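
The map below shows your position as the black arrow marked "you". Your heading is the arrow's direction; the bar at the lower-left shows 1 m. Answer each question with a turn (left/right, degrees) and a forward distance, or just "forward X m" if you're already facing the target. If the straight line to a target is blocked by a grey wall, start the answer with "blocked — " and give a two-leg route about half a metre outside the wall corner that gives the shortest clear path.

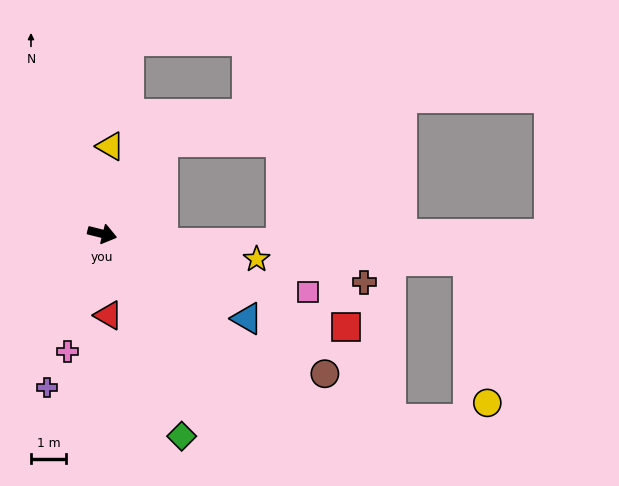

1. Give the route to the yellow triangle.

turn left 99°, forward 2.5 m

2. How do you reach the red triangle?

turn right 71°, forward 2.3 m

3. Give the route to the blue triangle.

turn right 16°, forward 4.8 m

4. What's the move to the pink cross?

turn right 92°, forward 3.5 m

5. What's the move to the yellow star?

turn left 5°, forward 4.4 m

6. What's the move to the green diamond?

turn right 54°, forward 6.2 m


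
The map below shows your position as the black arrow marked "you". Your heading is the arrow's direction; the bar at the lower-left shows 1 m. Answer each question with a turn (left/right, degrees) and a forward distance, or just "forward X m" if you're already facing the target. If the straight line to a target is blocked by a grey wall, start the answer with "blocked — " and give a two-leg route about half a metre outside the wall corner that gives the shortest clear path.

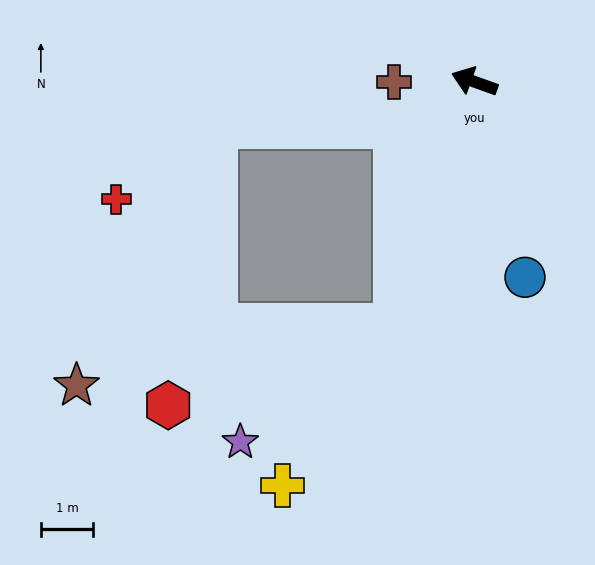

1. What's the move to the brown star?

blocked — turn left 92°, forward 4.9 m, then turn right 62°, forward 6.2 m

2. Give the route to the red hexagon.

blocked — turn left 92°, forward 4.9 m, then turn right 53°, forward 4.6 m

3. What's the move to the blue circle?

turn left 124°, forward 3.9 m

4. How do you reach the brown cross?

turn left 20°, forward 1.5 m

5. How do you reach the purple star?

blocked — turn left 92°, forward 4.9 m, then turn right 36°, forward 3.7 m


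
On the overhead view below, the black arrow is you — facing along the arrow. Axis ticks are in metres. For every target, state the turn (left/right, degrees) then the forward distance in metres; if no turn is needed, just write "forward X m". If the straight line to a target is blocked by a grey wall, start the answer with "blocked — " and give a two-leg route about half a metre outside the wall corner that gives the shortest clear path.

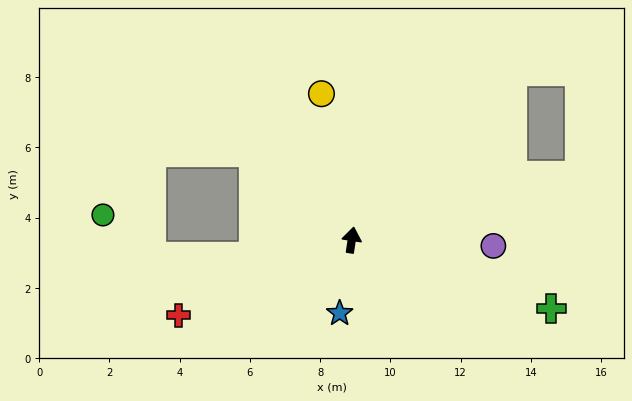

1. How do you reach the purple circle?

turn right 84°, forward 4.0 m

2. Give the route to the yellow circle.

turn left 20°, forward 4.3 m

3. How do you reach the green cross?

turn right 100°, forward 6.0 m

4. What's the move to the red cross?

turn left 122°, forward 5.4 m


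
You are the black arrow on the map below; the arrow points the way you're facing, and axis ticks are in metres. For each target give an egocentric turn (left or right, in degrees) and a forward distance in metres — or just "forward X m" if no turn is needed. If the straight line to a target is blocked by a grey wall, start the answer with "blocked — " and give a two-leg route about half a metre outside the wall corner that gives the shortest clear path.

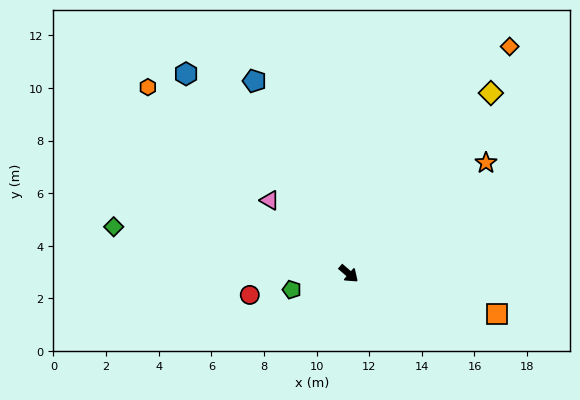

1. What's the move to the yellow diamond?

turn left 93°, forward 8.7 m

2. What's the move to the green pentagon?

turn right 123°, forward 2.2 m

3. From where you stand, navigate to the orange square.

turn left 26°, forward 5.8 m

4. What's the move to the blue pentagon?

turn left 157°, forward 8.2 m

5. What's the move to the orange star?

turn left 80°, forward 6.7 m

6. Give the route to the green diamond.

turn right 150°, forward 9.1 m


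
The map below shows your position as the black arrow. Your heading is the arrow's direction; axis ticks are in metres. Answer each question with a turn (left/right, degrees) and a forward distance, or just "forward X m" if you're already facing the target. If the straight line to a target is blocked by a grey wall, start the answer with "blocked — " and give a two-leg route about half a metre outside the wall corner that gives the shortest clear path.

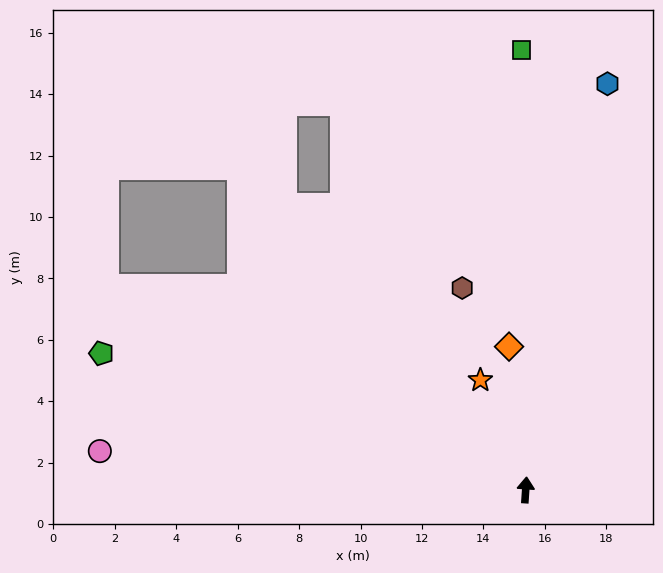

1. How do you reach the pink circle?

turn left 89°, forward 13.9 m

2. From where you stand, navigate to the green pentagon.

turn left 76°, forward 14.5 m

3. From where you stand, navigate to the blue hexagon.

turn right 8°, forward 13.5 m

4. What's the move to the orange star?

turn left 26°, forward 3.9 m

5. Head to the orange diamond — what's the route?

turn left 10°, forward 4.7 m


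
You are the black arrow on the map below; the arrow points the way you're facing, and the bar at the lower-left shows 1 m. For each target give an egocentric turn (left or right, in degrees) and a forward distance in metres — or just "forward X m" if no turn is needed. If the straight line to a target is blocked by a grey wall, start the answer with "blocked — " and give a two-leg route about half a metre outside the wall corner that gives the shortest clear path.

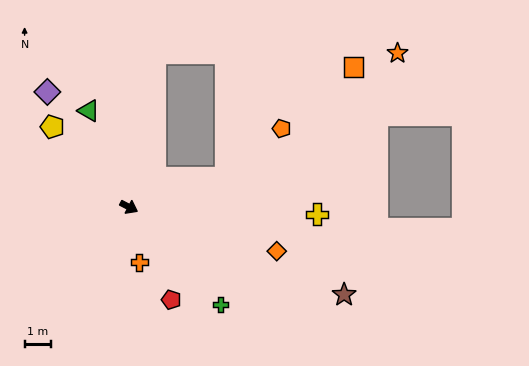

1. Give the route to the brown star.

turn left 5°, forward 8.9 m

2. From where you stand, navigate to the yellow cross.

turn left 25°, forward 7.2 m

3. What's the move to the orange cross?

turn right 52°, forward 2.1 m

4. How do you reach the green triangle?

turn left 140°, forward 4.0 m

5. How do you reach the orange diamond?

turn left 11°, forward 5.9 m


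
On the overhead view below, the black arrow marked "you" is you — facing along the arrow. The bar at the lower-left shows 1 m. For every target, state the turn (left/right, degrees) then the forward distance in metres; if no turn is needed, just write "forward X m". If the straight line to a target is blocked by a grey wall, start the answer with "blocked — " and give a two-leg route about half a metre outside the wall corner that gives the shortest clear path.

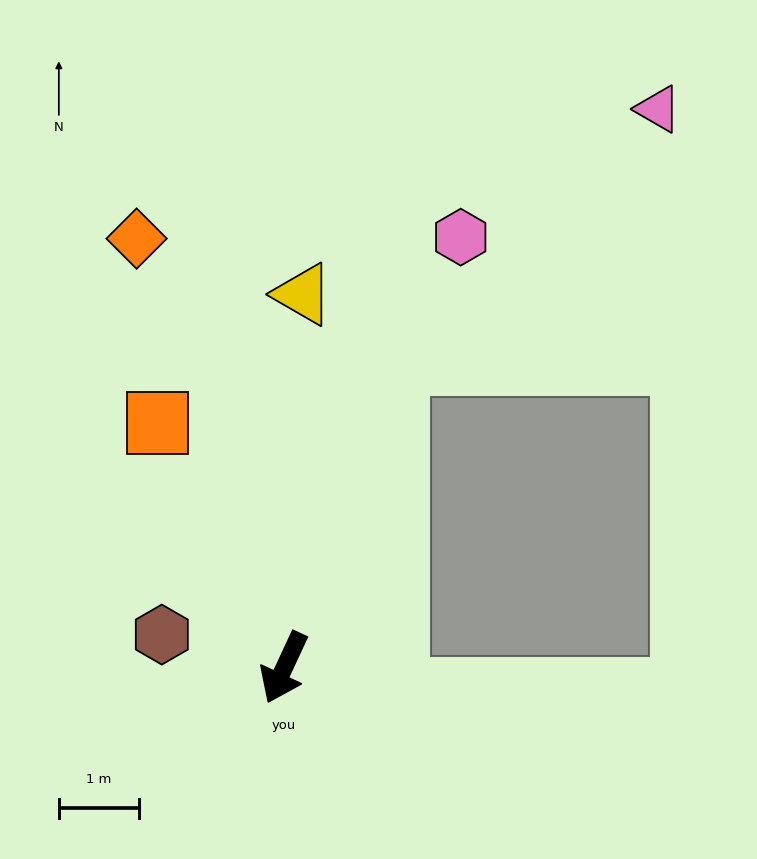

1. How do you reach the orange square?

turn right 128°, forward 3.4 m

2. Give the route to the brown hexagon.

turn right 80°, forward 1.6 m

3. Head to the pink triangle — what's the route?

blocked — turn right 175°, forward 4.1 m, then turn right 26°, forward 4.5 m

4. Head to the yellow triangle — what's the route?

turn right 158°, forward 4.6 m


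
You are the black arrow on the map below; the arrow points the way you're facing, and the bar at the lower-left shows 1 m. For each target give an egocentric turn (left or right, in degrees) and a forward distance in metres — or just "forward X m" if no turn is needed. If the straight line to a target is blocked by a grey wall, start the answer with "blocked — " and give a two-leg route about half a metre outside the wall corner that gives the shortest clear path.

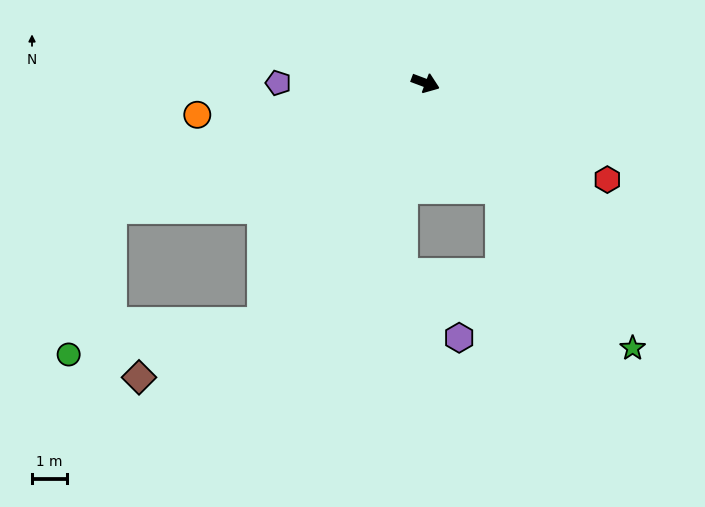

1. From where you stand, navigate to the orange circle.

turn right 151°, forward 6.5 m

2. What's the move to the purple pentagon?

turn right 159°, forward 4.2 m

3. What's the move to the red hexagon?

turn right 7°, forward 5.8 m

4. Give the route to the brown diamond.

blocked — turn right 104°, forward 8.2 m, then turn right 31°, forward 3.8 m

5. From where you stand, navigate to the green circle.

blocked — turn right 104°, forward 8.2 m, then turn right 46°, forward 5.6 m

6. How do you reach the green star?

turn right 31°, forward 9.6 m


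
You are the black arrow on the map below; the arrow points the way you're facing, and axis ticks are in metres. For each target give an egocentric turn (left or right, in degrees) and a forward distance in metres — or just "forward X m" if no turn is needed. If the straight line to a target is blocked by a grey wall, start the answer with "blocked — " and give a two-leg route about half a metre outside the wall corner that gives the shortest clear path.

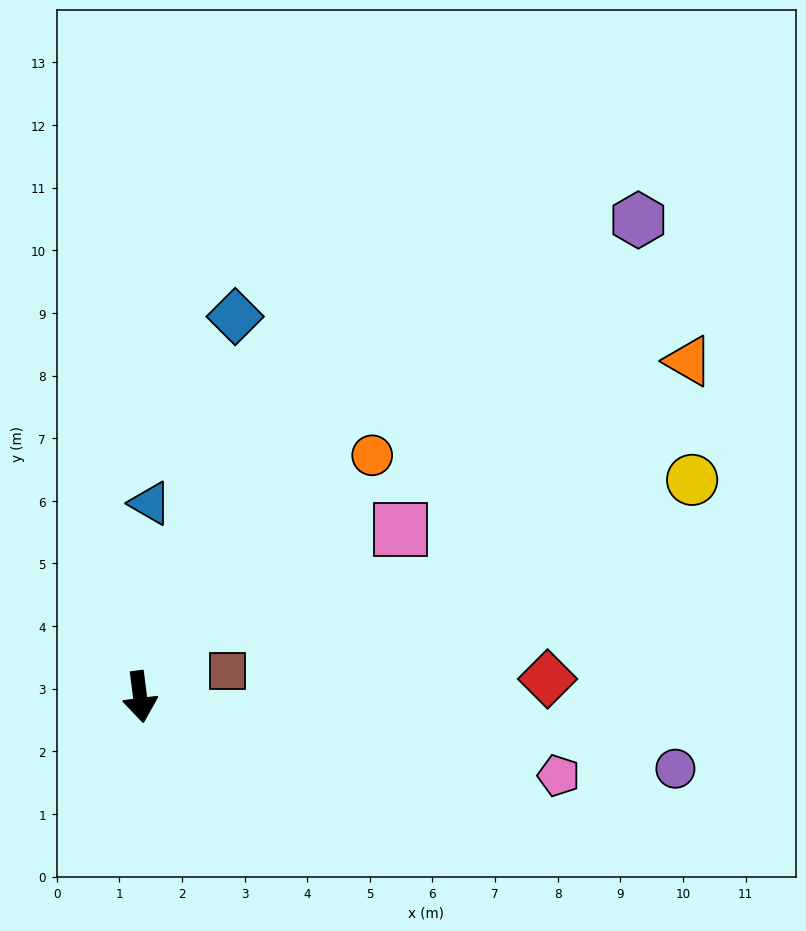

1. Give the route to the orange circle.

turn left 129°, forward 5.3 m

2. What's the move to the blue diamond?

turn left 159°, forward 6.3 m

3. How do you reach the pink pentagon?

turn left 72°, forward 6.8 m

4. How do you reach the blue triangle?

turn left 170°, forward 3.1 m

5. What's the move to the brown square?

turn left 99°, forward 1.5 m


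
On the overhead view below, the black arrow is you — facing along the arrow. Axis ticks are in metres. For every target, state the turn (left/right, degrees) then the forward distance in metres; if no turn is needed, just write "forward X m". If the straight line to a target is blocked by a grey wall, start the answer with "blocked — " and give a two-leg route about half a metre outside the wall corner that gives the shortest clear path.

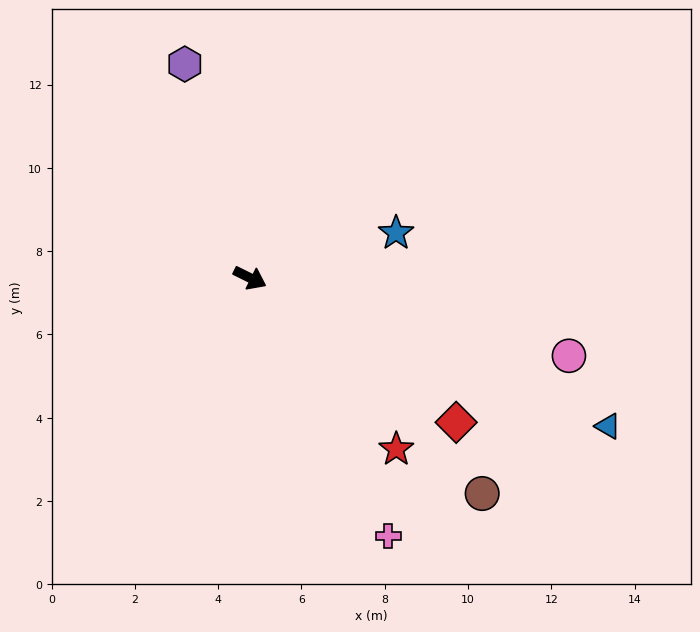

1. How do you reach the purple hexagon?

turn left 133°, forward 5.4 m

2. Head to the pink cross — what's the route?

turn right 36°, forward 7.0 m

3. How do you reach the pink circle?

turn left 13°, forward 7.9 m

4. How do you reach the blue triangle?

turn left 4°, forward 9.3 m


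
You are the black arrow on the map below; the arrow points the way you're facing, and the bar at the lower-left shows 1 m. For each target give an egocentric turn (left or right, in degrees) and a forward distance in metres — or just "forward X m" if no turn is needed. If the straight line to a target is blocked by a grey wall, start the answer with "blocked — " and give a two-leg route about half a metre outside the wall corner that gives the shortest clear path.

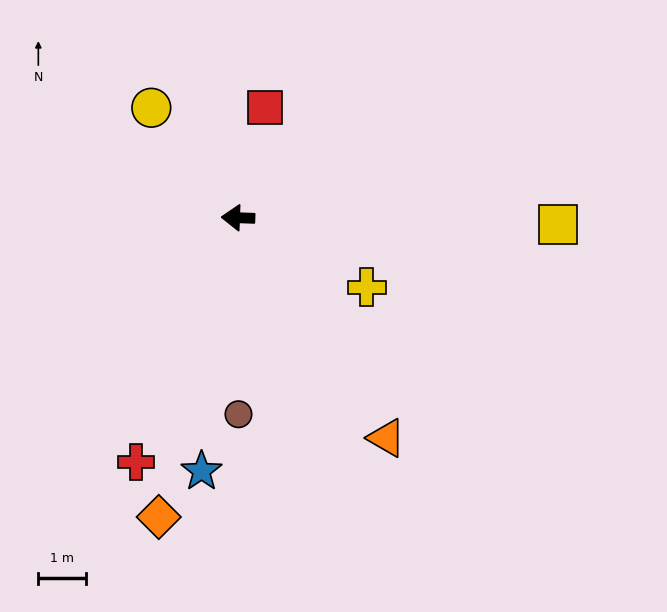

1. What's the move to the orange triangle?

turn left 126°, forward 5.6 m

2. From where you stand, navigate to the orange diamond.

turn left 77°, forward 6.6 m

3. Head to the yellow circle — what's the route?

turn right 50°, forward 3.0 m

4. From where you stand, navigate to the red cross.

turn left 70°, forward 5.6 m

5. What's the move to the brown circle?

turn left 92°, forward 4.2 m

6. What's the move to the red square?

turn right 102°, forward 2.4 m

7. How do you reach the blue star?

turn left 84°, forward 5.4 m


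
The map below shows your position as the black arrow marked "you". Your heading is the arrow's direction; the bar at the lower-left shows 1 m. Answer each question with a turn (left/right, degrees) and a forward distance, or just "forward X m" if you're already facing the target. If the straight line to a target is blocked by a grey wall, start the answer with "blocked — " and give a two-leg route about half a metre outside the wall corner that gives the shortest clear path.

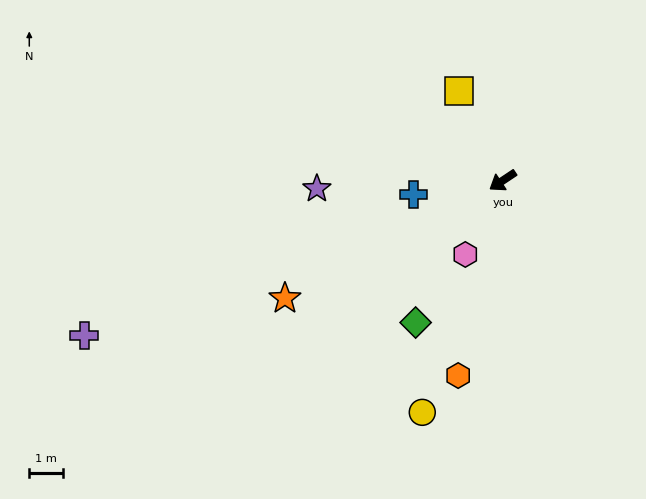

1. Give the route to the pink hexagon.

turn left 29°, forward 2.5 m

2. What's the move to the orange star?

turn right 5°, forward 7.3 m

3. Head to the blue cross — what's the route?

turn right 25°, forward 2.7 m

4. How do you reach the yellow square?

turn right 98°, forward 3.0 m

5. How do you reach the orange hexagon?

turn left 43°, forward 5.9 m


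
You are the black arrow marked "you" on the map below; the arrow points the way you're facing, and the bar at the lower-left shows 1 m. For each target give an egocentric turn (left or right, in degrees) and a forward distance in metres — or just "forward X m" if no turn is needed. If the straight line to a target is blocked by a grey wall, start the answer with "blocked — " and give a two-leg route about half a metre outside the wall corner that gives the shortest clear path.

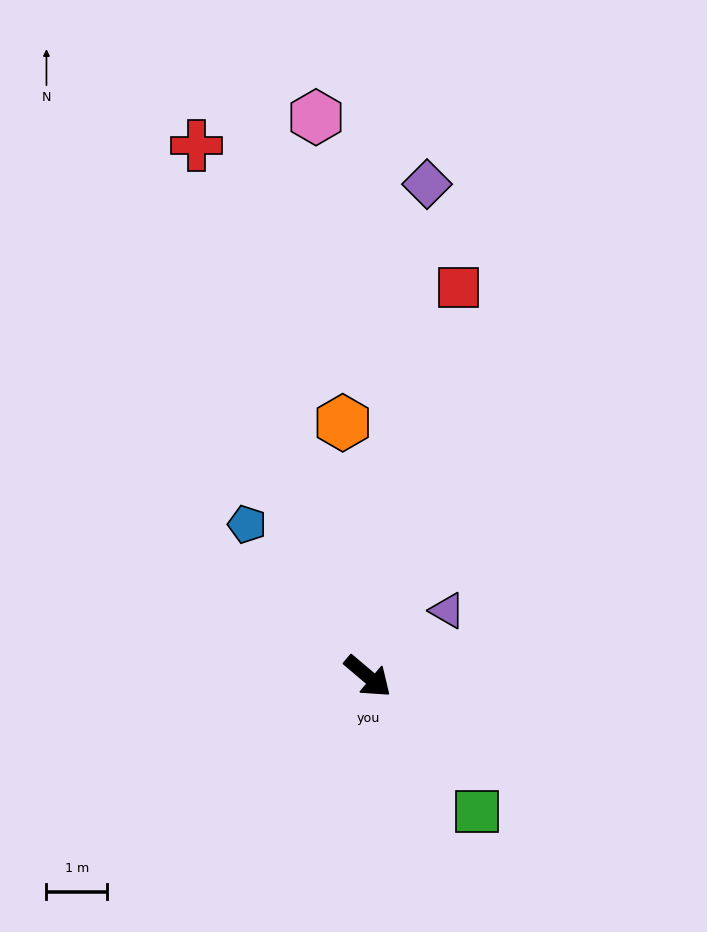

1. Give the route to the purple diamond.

turn left 123°, forward 8.2 m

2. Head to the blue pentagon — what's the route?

turn left 169°, forward 3.2 m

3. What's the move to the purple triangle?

turn left 80°, forward 1.7 m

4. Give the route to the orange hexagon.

turn left 136°, forward 4.2 m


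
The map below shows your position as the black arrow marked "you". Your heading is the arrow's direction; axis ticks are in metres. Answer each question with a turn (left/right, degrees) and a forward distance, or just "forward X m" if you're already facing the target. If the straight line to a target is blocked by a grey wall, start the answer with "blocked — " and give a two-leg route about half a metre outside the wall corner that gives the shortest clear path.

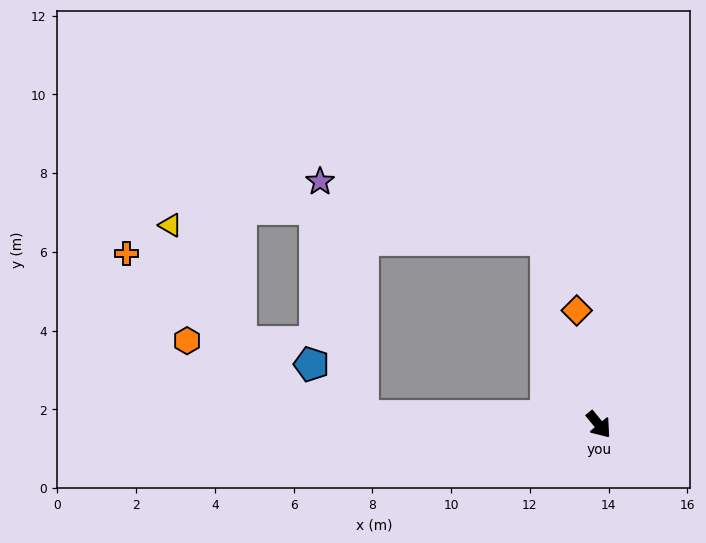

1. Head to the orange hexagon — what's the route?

blocked — turn right 131°, forward 6.0 m, then turn right 22°, forward 4.9 m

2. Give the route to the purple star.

blocked — turn right 131°, forward 6.0 m, then turn right 78°, forward 6.1 m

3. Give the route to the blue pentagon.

blocked — turn right 131°, forward 6.0 m, then turn right 44°, forward 1.9 m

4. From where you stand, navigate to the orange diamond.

turn left 151°, forward 3.0 m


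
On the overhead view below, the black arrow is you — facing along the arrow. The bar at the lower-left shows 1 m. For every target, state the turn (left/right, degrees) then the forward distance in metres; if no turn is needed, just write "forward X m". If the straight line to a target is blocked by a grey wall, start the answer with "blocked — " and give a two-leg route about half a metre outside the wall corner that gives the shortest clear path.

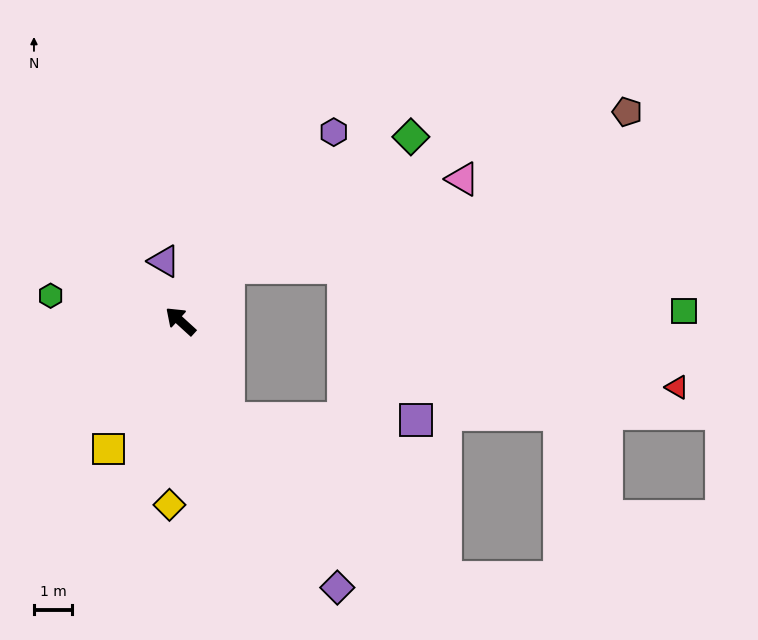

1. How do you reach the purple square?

blocked — turn left 159°, forward 2.8 m, then turn left 63°, forward 4.9 m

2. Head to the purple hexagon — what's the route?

turn right 87°, forward 6.4 m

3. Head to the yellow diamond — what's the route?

turn left 129°, forward 4.8 m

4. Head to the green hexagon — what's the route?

turn left 31°, forward 3.5 m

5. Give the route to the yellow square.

turn left 103°, forward 3.8 m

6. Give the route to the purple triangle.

turn right 32°, forward 1.6 m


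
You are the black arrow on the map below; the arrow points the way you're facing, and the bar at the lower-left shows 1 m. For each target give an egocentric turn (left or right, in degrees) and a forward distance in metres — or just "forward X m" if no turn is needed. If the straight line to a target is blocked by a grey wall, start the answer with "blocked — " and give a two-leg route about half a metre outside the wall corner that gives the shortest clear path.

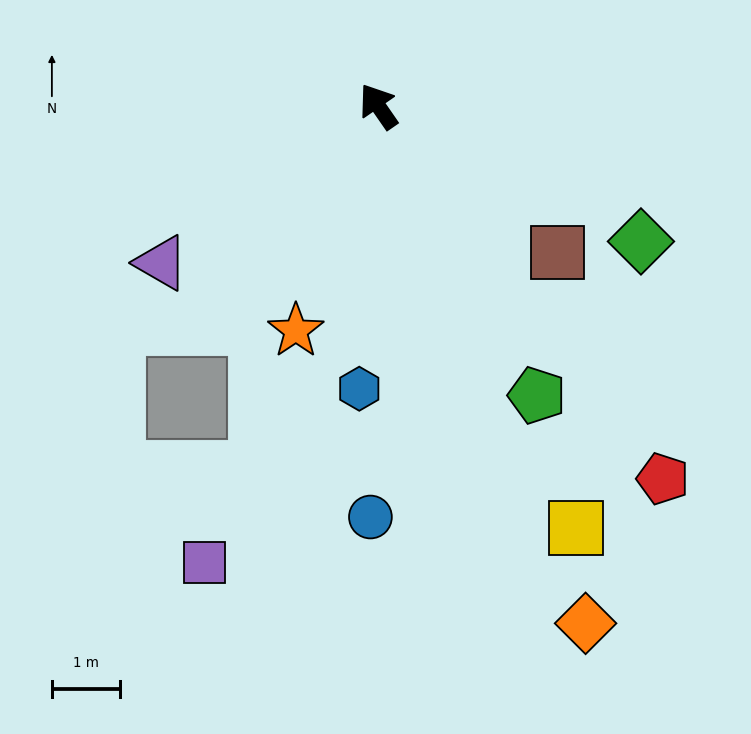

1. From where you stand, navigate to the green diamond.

turn right 152°, forward 4.3 m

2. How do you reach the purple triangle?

turn left 91°, forward 3.9 m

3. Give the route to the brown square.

turn right 164°, forward 3.4 m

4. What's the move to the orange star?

turn left 125°, forward 3.5 m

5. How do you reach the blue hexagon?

turn left 141°, forward 4.1 m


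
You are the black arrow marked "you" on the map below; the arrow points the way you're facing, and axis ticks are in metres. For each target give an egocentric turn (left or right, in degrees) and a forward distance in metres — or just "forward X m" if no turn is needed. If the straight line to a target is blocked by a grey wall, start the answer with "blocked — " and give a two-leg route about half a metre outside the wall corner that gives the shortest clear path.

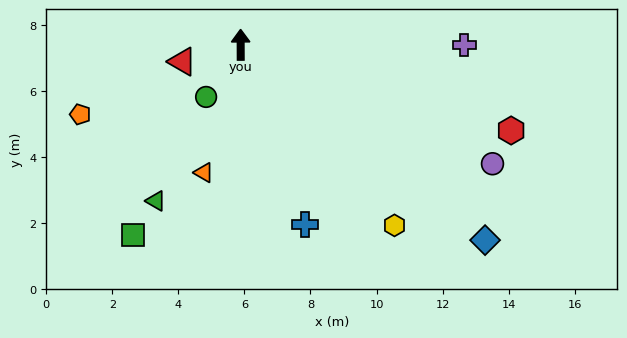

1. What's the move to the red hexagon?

turn right 108°, forward 8.6 m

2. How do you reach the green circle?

turn left 146°, forward 1.9 m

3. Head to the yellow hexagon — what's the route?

turn right 140°, forward 7.2 m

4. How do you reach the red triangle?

turn left 106°, forward 1.8 m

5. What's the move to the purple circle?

turn right 116°, forward 8.4 m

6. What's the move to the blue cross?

turn right 160°, forward 5.8 m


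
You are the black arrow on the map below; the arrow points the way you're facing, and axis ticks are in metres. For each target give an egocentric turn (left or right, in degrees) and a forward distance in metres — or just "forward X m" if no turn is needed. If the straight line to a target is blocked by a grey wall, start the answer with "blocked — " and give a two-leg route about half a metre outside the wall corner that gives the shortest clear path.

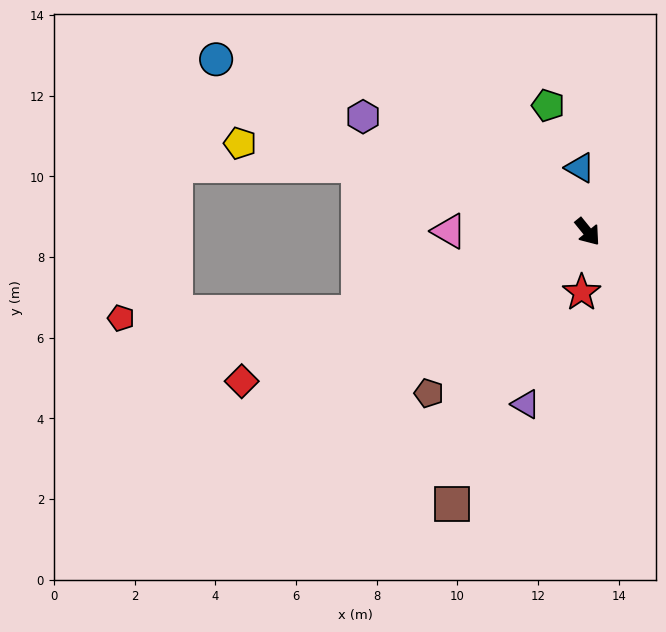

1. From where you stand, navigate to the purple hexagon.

turn right 156°, forward 6.3 m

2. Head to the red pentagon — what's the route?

blocked — turn right 110°, forward 6.0 m, then turn right 18°, forward 5.9 m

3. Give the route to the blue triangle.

turn left 148°, forward 1.6 m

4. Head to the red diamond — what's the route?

turn right 106°, forward 9.3 m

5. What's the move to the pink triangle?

turn right 129°, forward 3.4 m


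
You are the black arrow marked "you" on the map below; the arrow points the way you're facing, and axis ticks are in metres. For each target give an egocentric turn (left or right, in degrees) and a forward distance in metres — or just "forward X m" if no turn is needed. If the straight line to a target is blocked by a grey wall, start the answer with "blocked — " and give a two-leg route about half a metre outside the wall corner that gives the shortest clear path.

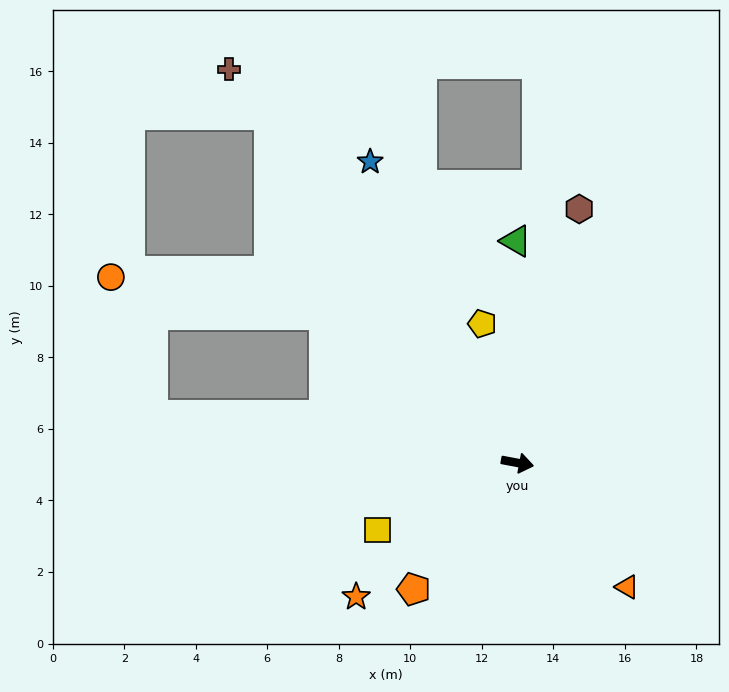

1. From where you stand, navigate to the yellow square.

turn right 144°, forward 4.3 m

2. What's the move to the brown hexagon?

turn left 87°, forward 7.3 m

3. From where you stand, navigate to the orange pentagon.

turn right 119°, forward 4.6 m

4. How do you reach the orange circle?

blocked — turn left 153°, forward 6.8 m, then turn left 28°, forward 6.1 m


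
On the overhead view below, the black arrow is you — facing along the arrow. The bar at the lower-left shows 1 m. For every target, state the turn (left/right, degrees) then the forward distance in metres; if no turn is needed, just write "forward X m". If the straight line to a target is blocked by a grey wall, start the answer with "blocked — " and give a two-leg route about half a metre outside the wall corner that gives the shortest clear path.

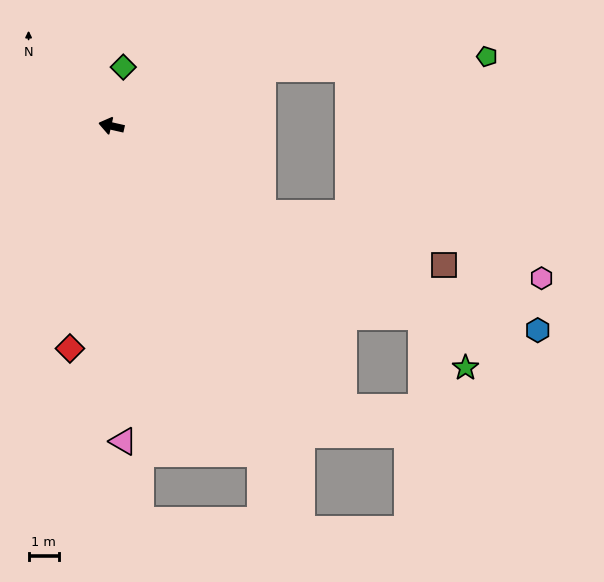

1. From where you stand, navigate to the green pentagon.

blocked — turn right 147°, forward 5.3 m, then turn right 17°, forward 7.3 m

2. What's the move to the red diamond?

turn left 92°, forward 7.4 m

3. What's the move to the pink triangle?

turn left 105°, forward 10.4 m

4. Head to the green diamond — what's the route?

turn right 89°, forward 2.0 m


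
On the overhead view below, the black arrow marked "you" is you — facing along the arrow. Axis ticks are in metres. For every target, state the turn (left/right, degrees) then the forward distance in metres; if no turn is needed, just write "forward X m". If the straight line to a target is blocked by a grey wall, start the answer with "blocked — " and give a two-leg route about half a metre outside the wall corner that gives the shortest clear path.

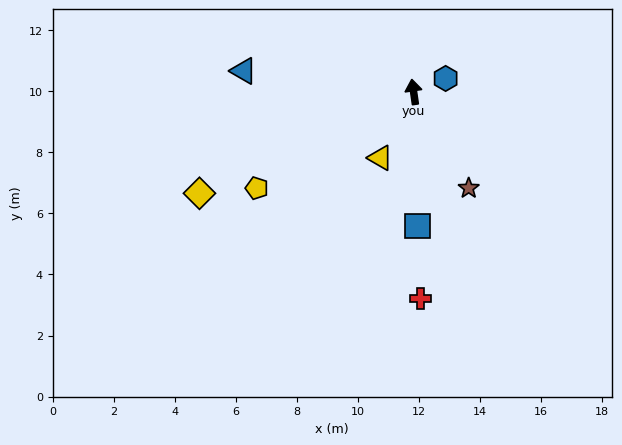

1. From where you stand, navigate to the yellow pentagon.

turn left 113°, forward 6.0 m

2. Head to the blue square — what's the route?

turn left 173°, forward 4.4 m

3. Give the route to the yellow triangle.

turn left 145°, forward 2.4 m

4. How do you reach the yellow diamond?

turn left 107°, forward 7.8 m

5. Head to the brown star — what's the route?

turn right 158°, forward 3.6 m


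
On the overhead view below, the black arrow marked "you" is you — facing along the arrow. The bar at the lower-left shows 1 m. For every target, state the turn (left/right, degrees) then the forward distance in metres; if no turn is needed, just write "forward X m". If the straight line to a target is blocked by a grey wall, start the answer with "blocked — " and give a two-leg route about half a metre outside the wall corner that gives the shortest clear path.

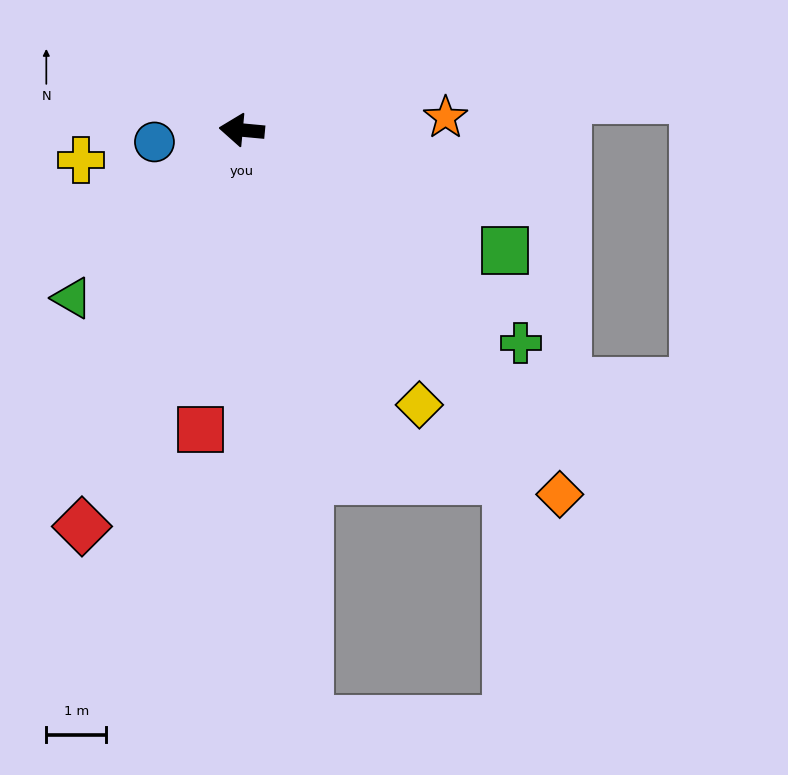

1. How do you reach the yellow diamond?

turn left 128°, forward 5.5 m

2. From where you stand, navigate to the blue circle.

turn left 13°, forward 1.5 m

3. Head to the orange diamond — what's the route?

turn left 136°, forward 8.1 m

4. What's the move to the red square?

turn left 87°, forward 5.1 m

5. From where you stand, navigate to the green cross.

turn left 148°, forward 5.9 m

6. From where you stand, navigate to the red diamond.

turn left 73°, forward 7.2 m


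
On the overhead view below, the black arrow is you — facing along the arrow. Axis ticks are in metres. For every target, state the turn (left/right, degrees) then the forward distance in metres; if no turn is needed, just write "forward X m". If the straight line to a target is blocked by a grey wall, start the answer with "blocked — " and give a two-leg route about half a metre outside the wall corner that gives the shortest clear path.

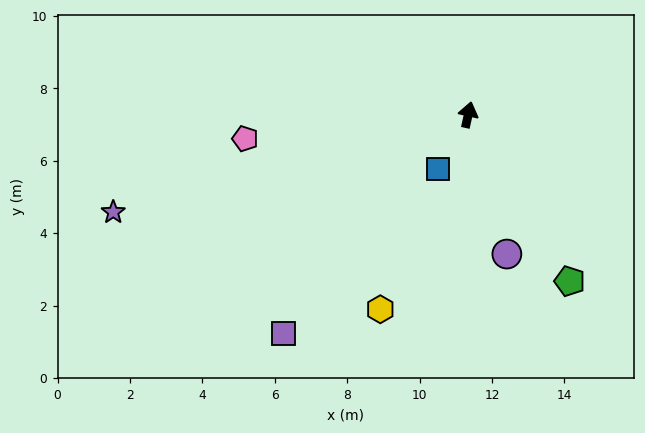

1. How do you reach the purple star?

turn left 118°, forward 10.2 m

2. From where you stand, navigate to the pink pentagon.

turn left 109°, forward 6.2 m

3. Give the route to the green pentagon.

turn right 136°, forward 5.4 m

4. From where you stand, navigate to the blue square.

turn left 164°, forward 1.7 m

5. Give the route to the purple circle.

turn right 152°, forward 4.0 m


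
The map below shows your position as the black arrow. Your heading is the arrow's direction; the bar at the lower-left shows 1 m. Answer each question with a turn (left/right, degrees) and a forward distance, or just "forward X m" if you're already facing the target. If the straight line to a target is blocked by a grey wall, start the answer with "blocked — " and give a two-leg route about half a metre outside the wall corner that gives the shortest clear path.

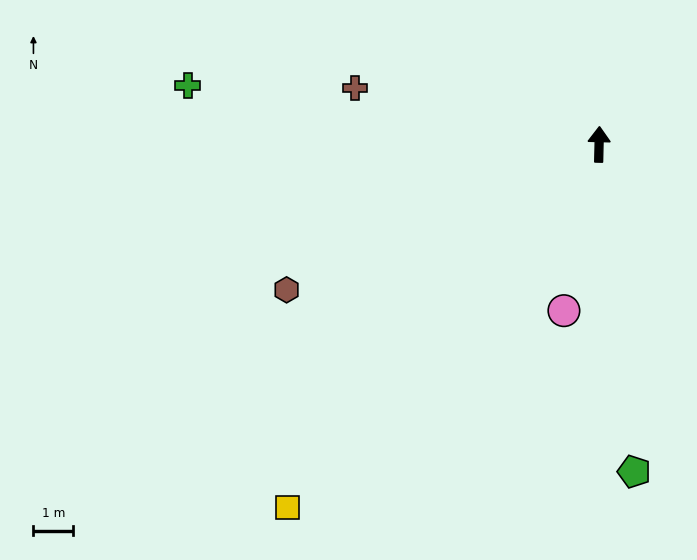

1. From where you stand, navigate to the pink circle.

turn left 169°, forward 4.3 m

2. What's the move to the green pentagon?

turn right 173°, forward 8.3 m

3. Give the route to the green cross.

turn left 83°, forward 10.5 m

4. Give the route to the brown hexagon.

turn left 116°, forward 8.7 m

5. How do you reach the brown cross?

turn left 78°, forward 6.3 m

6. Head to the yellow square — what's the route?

turn left 141°, forward 12.1 m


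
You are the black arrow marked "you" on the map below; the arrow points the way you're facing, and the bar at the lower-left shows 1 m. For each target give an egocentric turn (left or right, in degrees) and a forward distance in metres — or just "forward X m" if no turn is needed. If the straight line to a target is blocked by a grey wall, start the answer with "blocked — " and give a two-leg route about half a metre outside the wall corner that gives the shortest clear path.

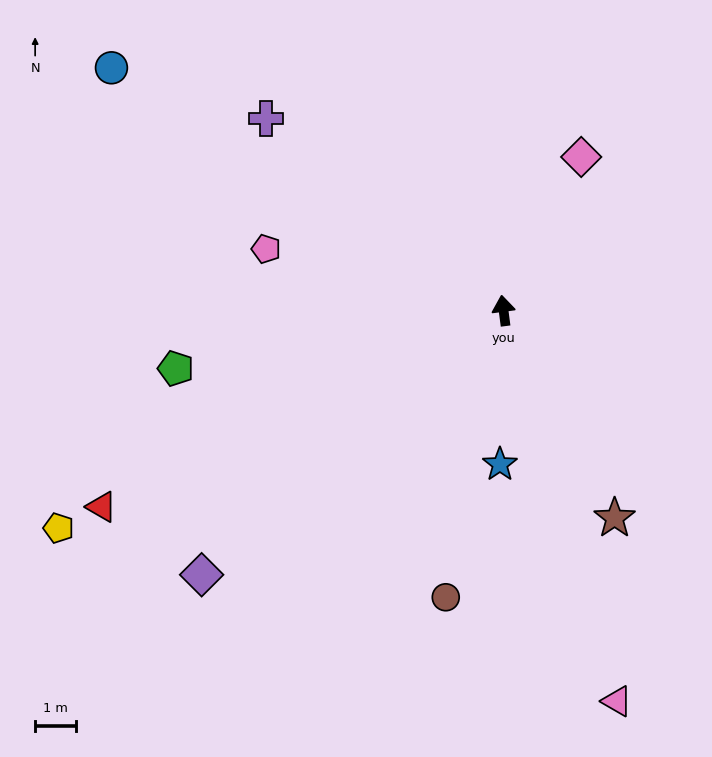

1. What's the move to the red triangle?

turn left 109°, forward 10.8 m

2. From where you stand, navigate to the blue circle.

turn left 51°, forward 11.2 m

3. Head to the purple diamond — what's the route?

turn left 124°, forward 9.7 m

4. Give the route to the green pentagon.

turn left 93°, forward 8.1 m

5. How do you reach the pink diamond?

turn right 34°, forward 4.2 m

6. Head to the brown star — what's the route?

turn right 159°, forward 5.7 m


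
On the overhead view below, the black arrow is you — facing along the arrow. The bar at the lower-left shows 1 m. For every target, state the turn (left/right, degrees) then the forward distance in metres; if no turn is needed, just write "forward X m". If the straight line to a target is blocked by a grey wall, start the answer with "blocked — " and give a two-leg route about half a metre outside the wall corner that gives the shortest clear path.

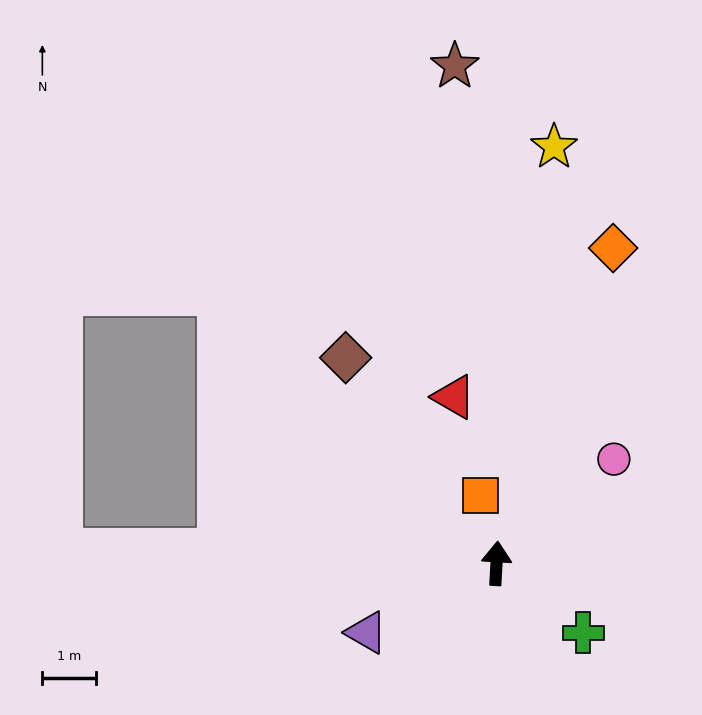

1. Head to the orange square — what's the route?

turn left 16°, forward 1.3 m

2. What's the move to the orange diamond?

turn right 17°, forward 6.2 m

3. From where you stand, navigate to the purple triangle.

turn left 121°, forward 2.7 m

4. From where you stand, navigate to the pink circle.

turn right 45°, forward 2.9 m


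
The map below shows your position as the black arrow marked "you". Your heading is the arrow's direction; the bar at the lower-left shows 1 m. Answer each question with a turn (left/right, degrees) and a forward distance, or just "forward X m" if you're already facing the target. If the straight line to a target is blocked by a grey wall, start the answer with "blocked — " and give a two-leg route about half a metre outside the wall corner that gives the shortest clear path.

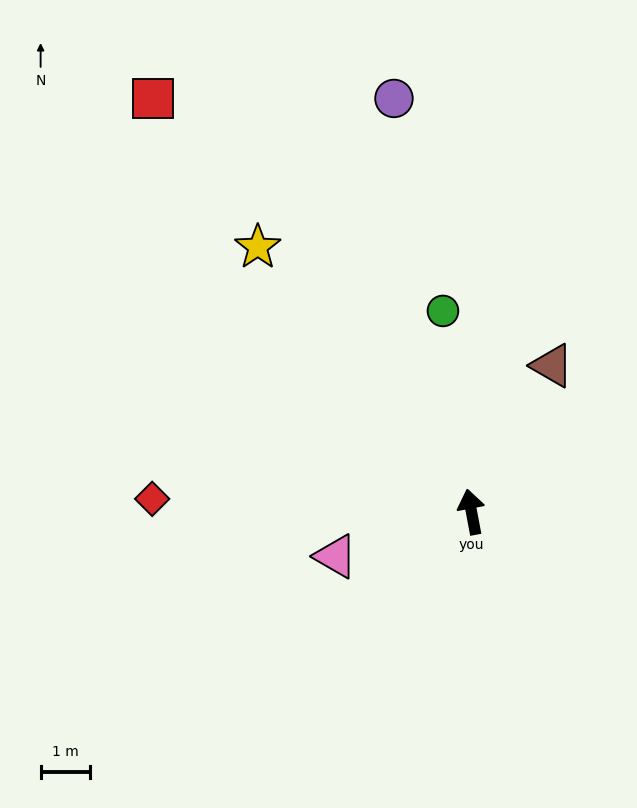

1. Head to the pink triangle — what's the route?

turn left 97°, forward 2.9 m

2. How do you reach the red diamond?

turn left 77°, forward 6.5 m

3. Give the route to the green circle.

turn right 3°, forward 4.1 m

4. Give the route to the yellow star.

turn left 28°, forward 6.9 m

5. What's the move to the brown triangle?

turn right 40°, forward 3.4 m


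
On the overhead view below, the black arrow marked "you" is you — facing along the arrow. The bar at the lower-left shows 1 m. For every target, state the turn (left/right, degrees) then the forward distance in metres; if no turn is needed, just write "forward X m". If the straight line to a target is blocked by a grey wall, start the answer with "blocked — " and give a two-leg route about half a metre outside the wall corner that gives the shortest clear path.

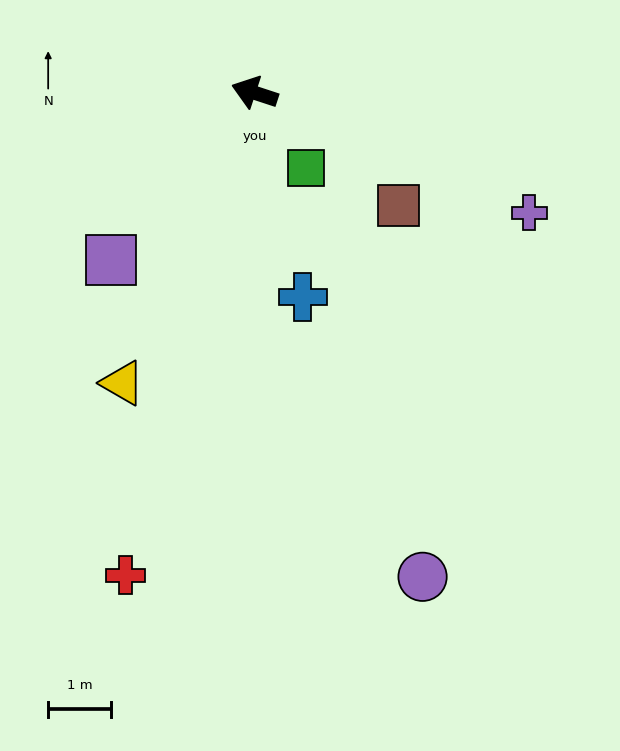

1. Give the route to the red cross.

turn left 93°, forward 8.0 m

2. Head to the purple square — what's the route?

turn left 68°, forward 3.5 m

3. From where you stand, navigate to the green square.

turn left 143°, forward 1.5 m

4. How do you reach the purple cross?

turn left 175°, forward 4.8 m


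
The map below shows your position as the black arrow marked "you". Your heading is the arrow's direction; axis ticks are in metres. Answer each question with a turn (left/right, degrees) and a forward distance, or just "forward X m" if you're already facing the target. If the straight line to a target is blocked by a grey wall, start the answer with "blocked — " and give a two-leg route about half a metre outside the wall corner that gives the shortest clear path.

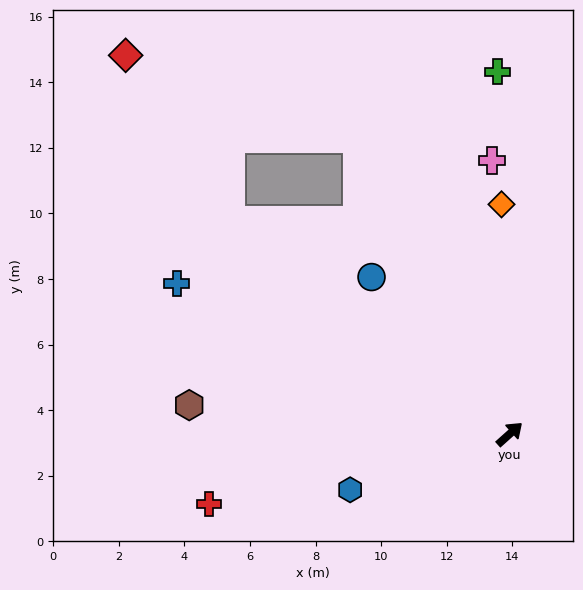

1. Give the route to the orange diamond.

turn left 50°, forward 7.0 m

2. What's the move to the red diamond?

blocked — turn left 101°, forward 10.7 m, then turn right 20°, forward 6.0 m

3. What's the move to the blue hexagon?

turn left 157°, forward 5.2 m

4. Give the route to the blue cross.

turn left 114°, forward 11.1 m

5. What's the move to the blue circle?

turn left 90°, forward 6.4 m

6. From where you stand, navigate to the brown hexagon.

turn left 133°, forward 9.8 m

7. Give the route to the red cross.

turn left 151°, forward 9.4 m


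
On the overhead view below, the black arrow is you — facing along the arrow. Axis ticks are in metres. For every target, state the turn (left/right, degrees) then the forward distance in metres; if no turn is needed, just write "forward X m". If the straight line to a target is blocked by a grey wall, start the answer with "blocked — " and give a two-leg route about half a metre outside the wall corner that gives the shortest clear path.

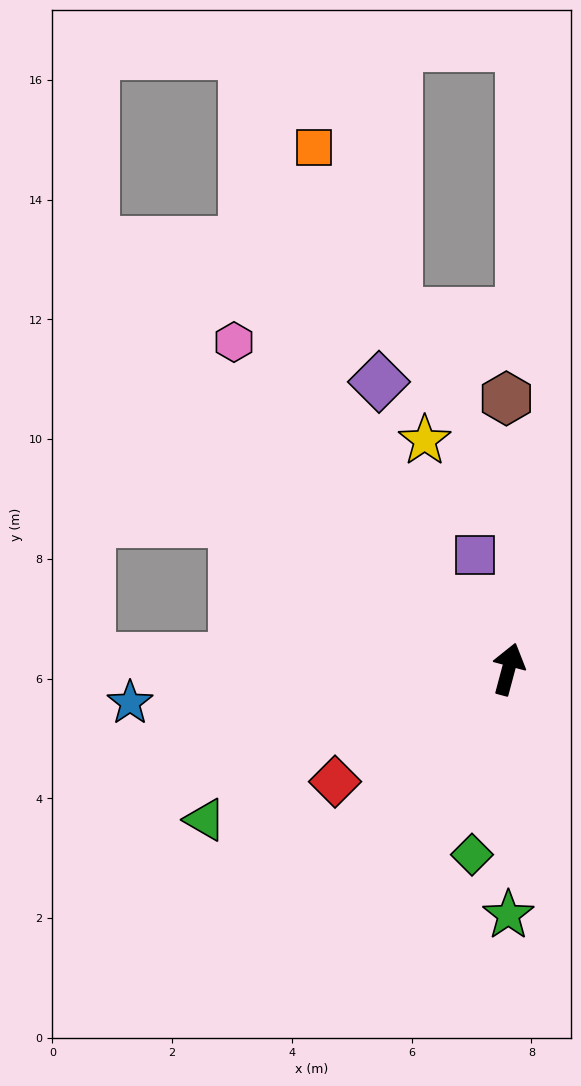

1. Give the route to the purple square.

turn left 31°, forward 2.0 m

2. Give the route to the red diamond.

turn left 138°, forward 3.5 m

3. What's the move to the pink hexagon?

turn left 55°, forward 7.1 m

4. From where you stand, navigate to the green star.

turn right 165°, forward 4.1 m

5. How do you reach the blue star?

turn left 110°, forward 6.3 m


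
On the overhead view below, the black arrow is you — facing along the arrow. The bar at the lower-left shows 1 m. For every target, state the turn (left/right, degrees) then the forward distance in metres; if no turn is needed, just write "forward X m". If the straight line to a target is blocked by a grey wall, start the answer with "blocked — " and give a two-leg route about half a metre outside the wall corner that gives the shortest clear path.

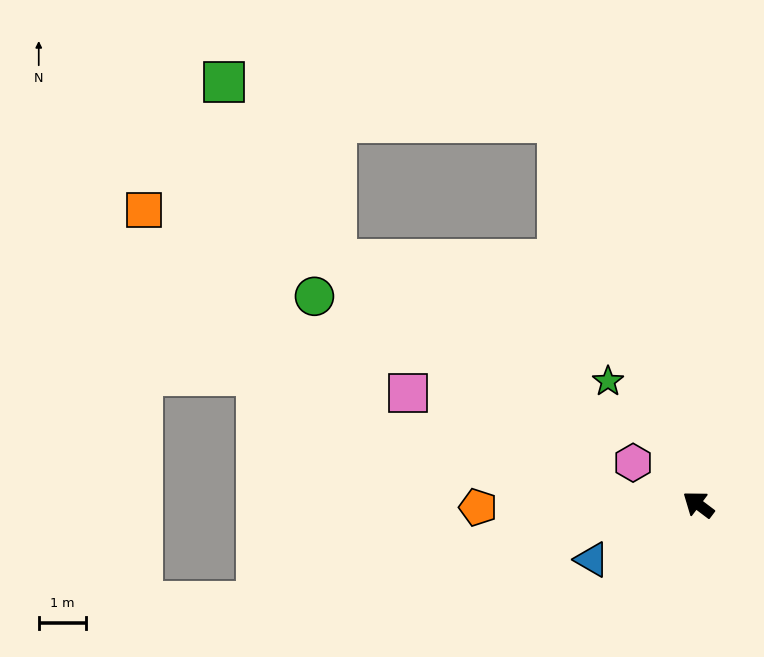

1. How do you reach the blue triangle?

turn left 64°, forward 2.5 m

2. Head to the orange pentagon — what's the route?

turn left 38°, forward 4.6 m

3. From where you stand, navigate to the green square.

blocked — turn right 33°, forward 8.6 m, then turn left 63°, forward 7.1 m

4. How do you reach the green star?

turn right 17°, forward 3.2 m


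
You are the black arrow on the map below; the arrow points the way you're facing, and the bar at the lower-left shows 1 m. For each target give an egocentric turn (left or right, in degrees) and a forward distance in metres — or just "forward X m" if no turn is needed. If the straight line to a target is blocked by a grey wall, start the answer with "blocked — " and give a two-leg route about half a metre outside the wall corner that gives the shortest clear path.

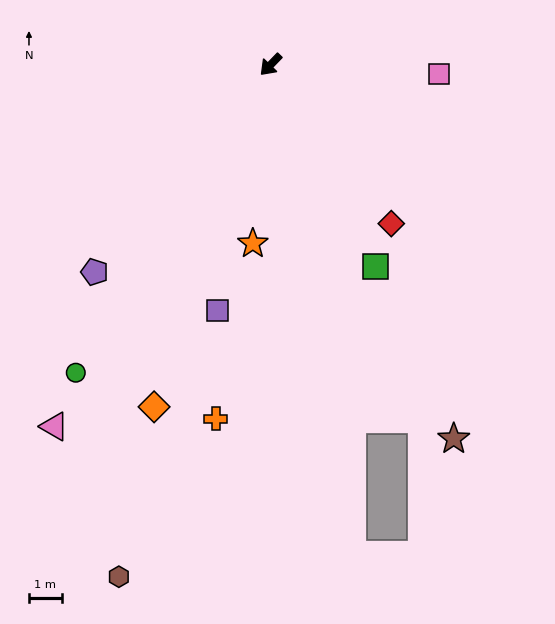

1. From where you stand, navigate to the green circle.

turn left 12°, forward 11.0 m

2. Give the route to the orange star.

turn left 38°, forward 5.4 m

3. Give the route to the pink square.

turn left 131°, forward 5.1 m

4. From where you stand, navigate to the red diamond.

turn left 81°, forward 6.0 m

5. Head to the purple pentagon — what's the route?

turn left 4°, forward 8.2 m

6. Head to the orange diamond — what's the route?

turn left 25°, forward 10.9 m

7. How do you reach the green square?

turn left 71°, forward 6.9 m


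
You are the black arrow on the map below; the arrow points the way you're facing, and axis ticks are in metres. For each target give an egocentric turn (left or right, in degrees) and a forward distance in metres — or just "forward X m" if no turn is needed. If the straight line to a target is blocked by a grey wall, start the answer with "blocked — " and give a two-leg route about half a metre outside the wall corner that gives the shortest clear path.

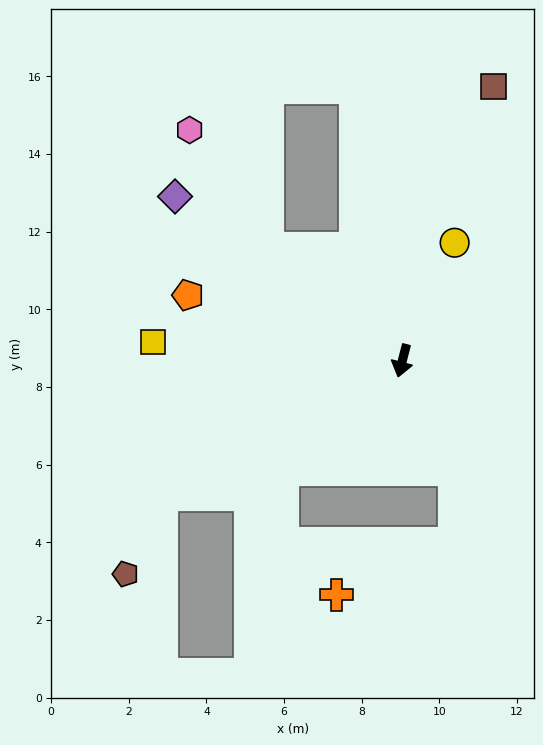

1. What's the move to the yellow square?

turn right 80°, forward 6.4 m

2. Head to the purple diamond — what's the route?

turn right 111°, forward 7.2 m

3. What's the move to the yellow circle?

turn left 171°, forward 3.3 m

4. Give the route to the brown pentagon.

blocked — turn right 46°, forward 7.1 m, then turn left 36°, forward 2.2 m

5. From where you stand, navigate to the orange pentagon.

turn right 93°, forward 5.8 m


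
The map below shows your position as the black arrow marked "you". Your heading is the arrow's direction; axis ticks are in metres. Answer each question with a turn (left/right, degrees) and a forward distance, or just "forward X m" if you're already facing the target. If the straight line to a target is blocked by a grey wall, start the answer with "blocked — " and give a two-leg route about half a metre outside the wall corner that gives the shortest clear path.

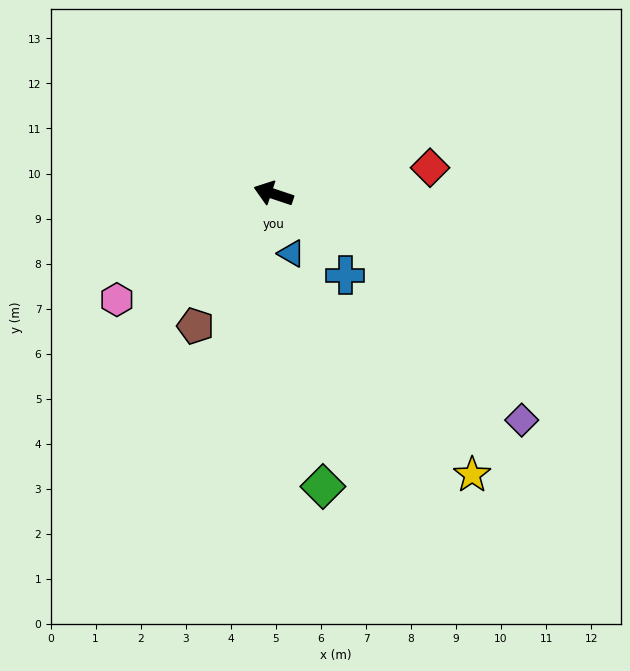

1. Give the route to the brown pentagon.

turn left 78°, forward 3.4 m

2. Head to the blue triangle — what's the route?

turn left 125°, forward 1.4 m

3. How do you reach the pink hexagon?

turn left 52°, forward 4.2 m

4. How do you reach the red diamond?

turn right 152°, forward 3.5 m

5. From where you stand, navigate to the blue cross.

turn left 150°, forward 2.4 m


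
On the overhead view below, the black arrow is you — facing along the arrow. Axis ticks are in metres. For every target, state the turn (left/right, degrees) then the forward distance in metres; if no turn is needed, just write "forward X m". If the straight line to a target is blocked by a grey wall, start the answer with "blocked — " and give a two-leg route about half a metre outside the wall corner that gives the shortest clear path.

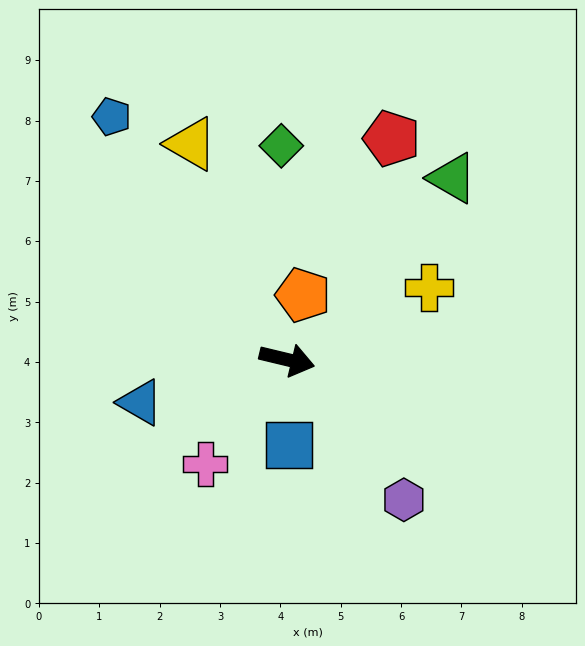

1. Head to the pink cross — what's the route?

turn right 115°, forward 2.2 m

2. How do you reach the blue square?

turn right 75°, forward 1.4 m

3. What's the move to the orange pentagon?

turn left 90°, forward 1.1 m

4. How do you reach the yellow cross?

turn left 40°, forward 2.6 m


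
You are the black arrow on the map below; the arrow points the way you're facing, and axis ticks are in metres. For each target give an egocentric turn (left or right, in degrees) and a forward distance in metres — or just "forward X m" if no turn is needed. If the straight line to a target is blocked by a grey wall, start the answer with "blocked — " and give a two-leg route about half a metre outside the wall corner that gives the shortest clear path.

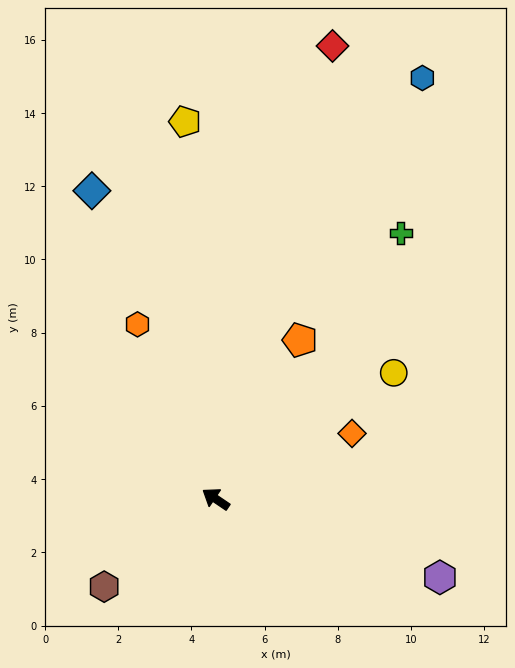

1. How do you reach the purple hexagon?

turn right 165°, forward 6.5 m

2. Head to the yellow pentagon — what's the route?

turn right 51°, forward 10.3 m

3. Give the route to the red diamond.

turn right 70°, forward 12.8 m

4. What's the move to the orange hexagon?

turn right 32°, forward 5.2 m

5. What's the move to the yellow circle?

turn right 111°, forward 6.0 m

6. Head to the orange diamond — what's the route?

turn right 120°, forward 4.1 m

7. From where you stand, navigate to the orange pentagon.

turn right 84°, forward 4.9 m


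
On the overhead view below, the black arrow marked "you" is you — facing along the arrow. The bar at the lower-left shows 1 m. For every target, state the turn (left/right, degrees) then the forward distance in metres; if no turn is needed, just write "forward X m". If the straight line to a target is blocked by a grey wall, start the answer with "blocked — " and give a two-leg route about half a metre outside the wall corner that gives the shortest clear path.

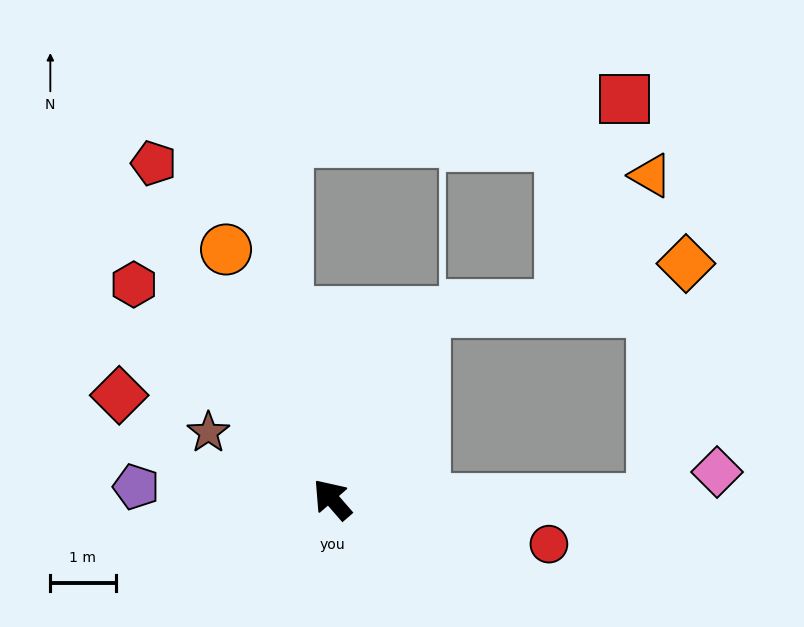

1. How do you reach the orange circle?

turn right 18°, forward 4.2 m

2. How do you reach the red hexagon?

forward 4.5 m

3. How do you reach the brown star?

turn left 21°, forward 2.2 m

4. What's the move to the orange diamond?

blocked — turn right 131°, forward 4.9 m, then turn left 83°, forward 3.7 m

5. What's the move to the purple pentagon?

turn left 45°, forward 3.0 m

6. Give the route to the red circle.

turn right 143°, forward 3.4 m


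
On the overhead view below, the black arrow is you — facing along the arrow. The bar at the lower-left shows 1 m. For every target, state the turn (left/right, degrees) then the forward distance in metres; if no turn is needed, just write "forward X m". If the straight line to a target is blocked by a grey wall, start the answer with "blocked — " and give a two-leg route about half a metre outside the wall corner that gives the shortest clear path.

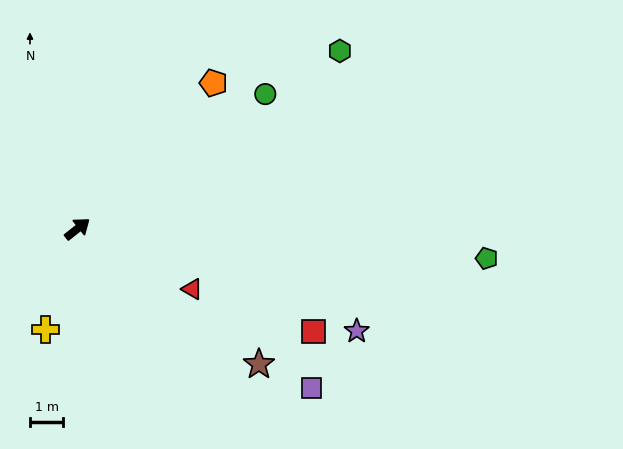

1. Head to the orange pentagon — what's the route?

turn left 9°, forward 6.0 m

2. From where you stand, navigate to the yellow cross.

turn right 146°, forward 3.2 m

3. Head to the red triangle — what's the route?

turn right 66°, forward 3.9 m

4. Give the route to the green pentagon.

turn right 43°, forward 12.3 m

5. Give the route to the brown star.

turn right 75°, forward 6.8 m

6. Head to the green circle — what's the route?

turn right 3°, forward 7.0 m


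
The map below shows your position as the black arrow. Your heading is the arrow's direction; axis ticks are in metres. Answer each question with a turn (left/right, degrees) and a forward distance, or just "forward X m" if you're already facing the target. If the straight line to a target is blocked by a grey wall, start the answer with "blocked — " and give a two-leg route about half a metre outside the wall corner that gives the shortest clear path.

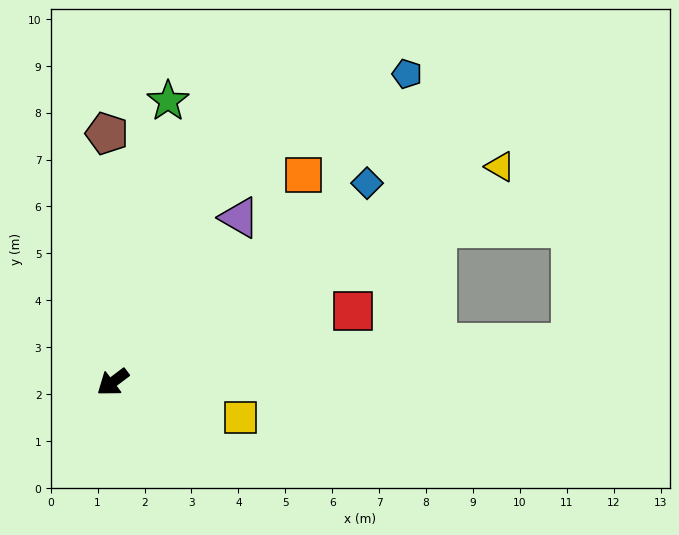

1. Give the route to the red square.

turn left 159°, forward 5.3 m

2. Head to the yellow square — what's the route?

turn left 128°, forward 2.8 m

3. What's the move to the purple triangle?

turn right 165°, forward 4.4 m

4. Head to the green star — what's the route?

turn right 138°, forward 6.1 m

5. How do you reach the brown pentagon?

turn right 126°, forward 5.3 m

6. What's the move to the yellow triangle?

turn left 172°, forward 9.5 m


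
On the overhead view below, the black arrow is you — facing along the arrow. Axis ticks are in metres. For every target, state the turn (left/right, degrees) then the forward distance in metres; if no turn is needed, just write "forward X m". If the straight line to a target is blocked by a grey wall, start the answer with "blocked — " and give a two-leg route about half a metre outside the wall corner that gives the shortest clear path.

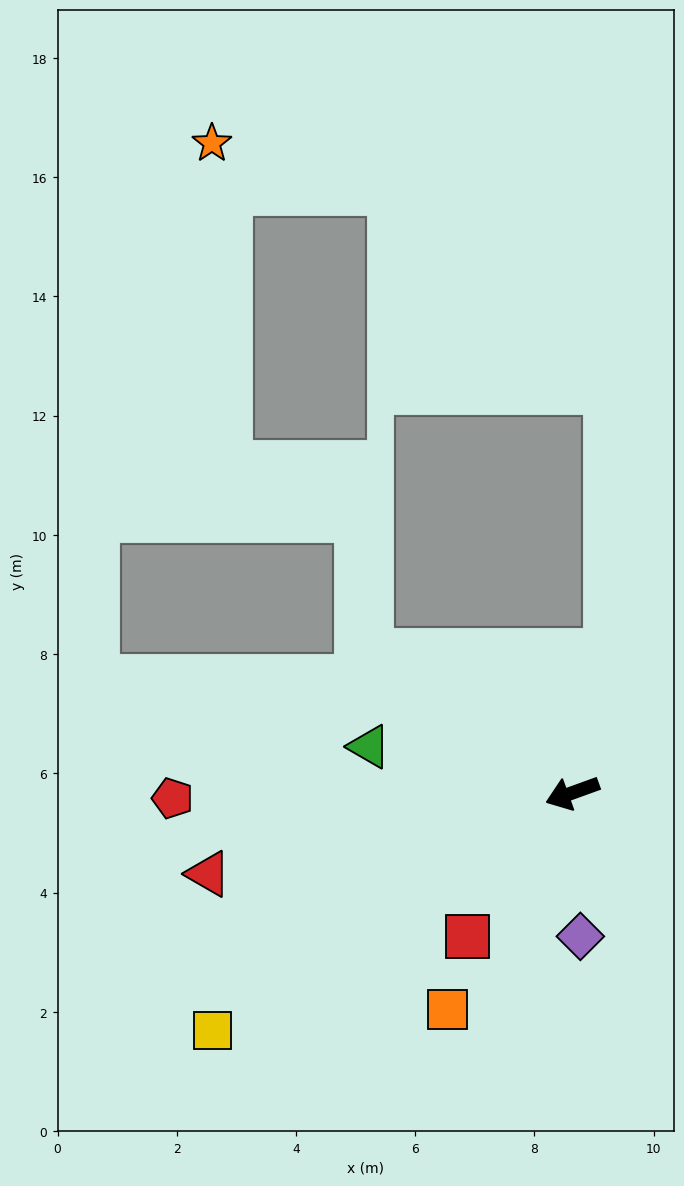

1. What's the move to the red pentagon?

turn right 19°, forward 6.7 m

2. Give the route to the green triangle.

turn right 33°, forward 3.5 m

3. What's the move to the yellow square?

turn left 14°, forward 7.2 m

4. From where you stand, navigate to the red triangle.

turn right 7°, forward 6.3 m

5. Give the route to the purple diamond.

turn left 73°, forward 2.4 m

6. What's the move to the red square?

turn left 34°, forward 3.0 m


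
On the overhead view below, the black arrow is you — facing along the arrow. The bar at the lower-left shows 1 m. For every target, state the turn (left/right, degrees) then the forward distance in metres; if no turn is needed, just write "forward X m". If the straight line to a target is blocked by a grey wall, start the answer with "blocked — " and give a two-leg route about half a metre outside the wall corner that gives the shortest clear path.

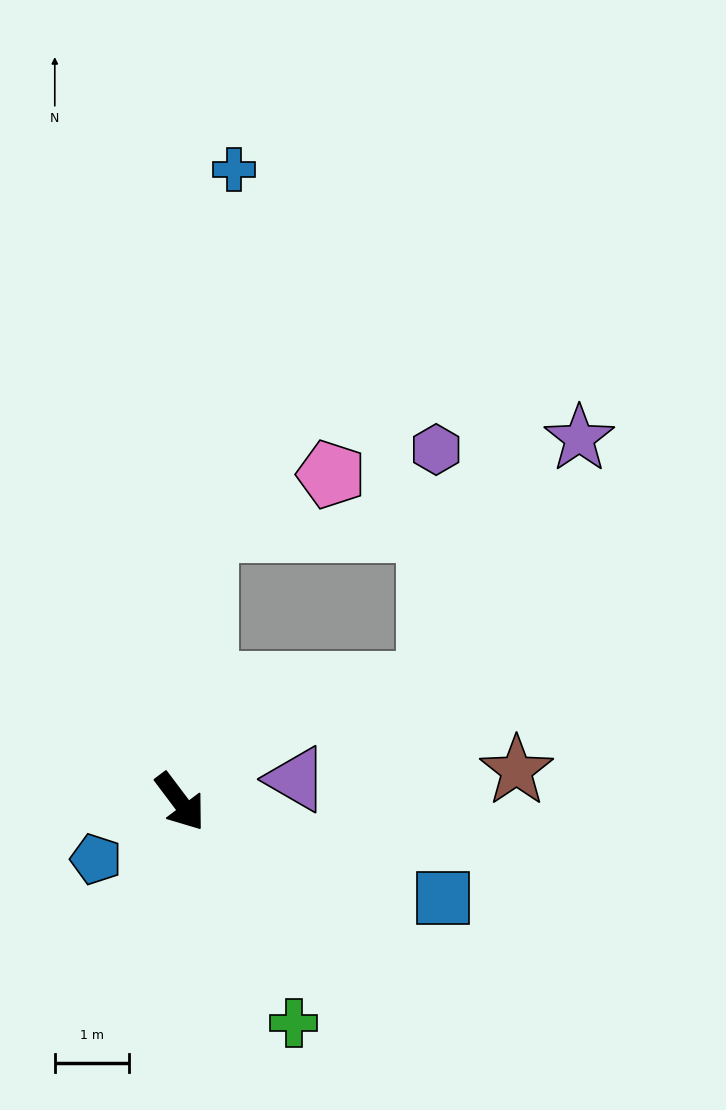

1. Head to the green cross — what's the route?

turn right 10°, forward 3.3 m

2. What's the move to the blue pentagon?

turn right 93°, forward 1.4 m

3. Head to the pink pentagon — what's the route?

blocked — turn left 137°, forward 3.7 m, then turn right 60°, forward 1.8 m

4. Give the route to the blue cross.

turn left 138°, forward 8.5 m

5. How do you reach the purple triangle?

turn left 64°, forward 1.6 m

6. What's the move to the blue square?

turn left 33°, forward 3.8 m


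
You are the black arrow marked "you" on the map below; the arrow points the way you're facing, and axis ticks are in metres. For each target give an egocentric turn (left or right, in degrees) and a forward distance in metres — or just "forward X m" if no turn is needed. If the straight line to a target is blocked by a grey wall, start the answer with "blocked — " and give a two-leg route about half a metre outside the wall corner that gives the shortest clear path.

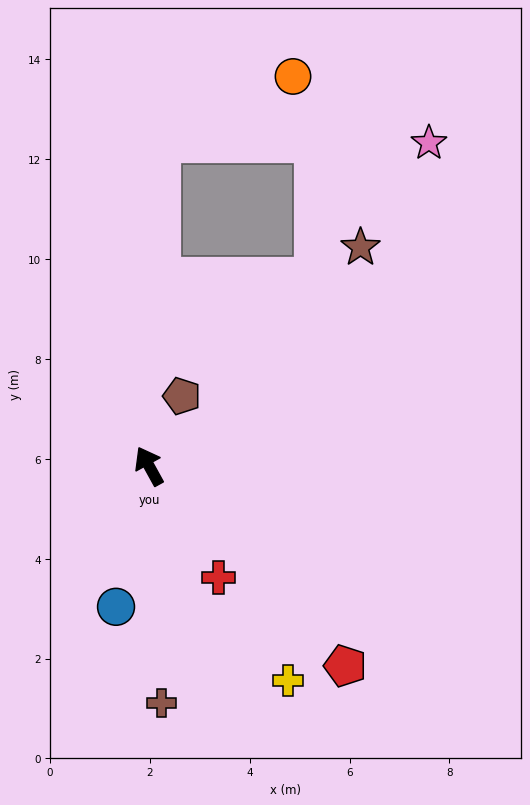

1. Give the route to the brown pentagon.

turn right 54°, forward 1.5 m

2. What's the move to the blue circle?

turn left 138°, forward 2.9 m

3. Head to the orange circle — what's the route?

blocked — turn right 31°, forward 6.5 m, then turn right 62°, forward 3.0 m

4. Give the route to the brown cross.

turn left 154°, forward 4.8 m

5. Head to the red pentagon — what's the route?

turn right 164°, forward 5.6 m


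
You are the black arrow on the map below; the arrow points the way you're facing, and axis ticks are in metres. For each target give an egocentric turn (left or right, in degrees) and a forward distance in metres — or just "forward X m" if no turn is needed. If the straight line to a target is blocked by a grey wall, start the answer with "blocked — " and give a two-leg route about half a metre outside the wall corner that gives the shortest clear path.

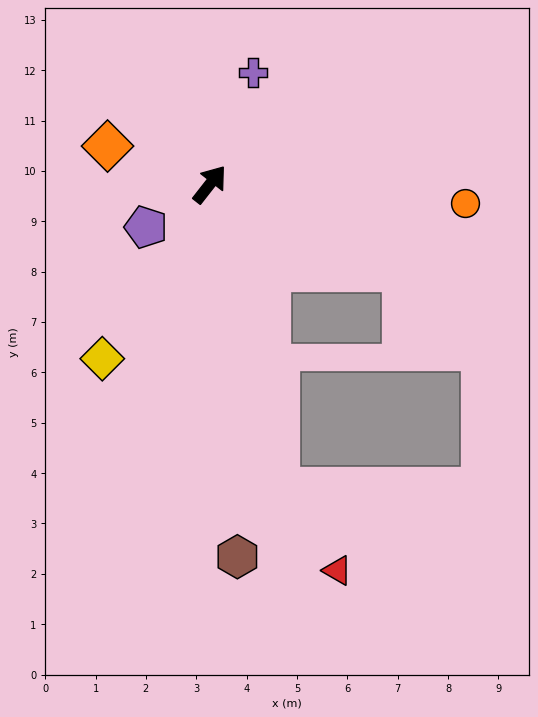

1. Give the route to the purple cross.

turn left 17°, forward 2.4 m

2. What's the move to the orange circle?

turn right 56°, forward 5.1 m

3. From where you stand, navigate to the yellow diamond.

turn right 174°, forward 4.1 m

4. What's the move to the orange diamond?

turn left 108°, forward 2.2 m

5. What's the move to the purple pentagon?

turn left 162°, forward 1.5 m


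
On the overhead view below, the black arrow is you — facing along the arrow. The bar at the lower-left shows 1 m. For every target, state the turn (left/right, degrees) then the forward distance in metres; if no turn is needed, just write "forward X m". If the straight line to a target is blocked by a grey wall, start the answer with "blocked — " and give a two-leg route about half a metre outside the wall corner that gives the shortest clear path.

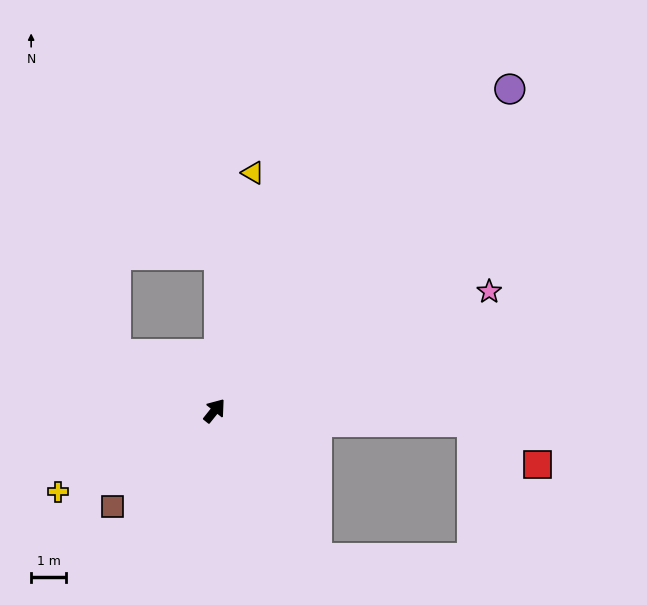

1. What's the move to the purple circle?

turn right 4°, forward 12.4 m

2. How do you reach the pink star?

turn right 28°, forward 8.5 m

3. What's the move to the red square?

blocked — turn right 54°, forward 7.3 m, then turn right 30°, forward 2.2 m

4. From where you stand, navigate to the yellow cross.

turn left 156°, forward 5.0 m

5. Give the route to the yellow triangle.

turn left 29°, forward 6.8 m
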